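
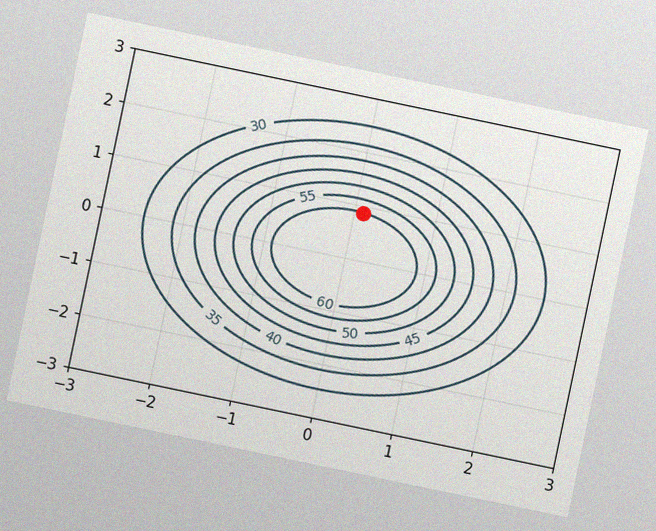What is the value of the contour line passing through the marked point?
The chart is tilted about 12° clockwise, with some photo noise. The marked point sits on the contour labelled 60.

60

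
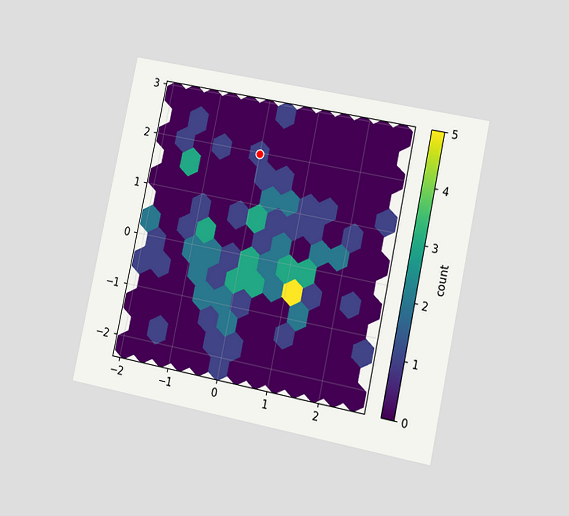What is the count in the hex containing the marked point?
The chart is tilted about 12° clockwise and viewed slightly from the right. The marked hex reads 1 on the colorbar.

1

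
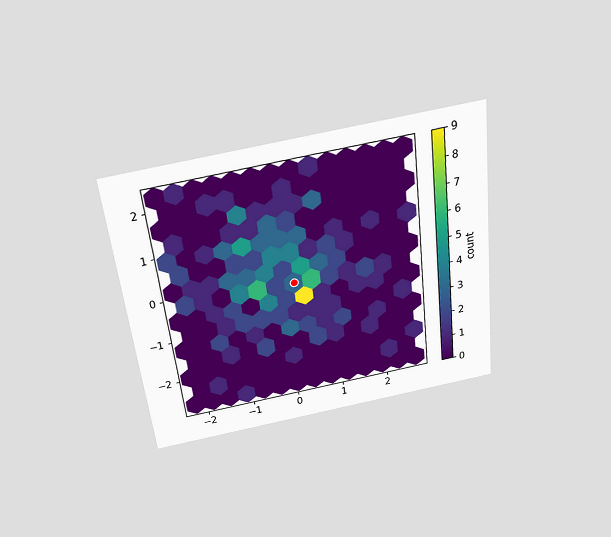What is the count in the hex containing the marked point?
The chart is tilted about 6° counter-clockwise and viewed slightly from above. The marked hex reads 3 on the colorbar.

3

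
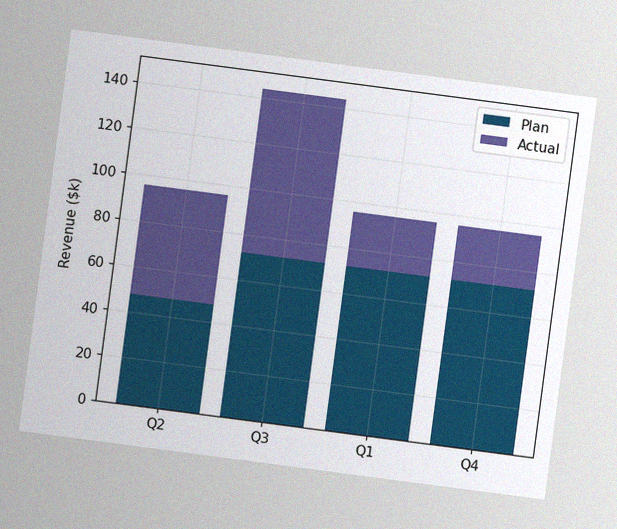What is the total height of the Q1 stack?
The chart is tilted about 7° clockwise, with some photo noise. The Q1 stack's top reaches $96k on the y-axis.

$96k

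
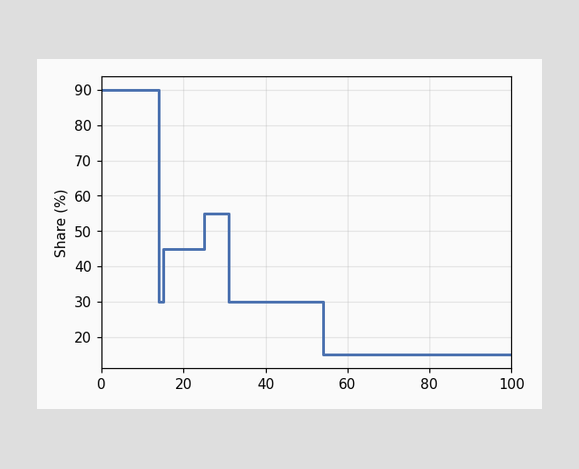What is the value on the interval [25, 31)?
55%

On [25, 31) the step sits at 55%.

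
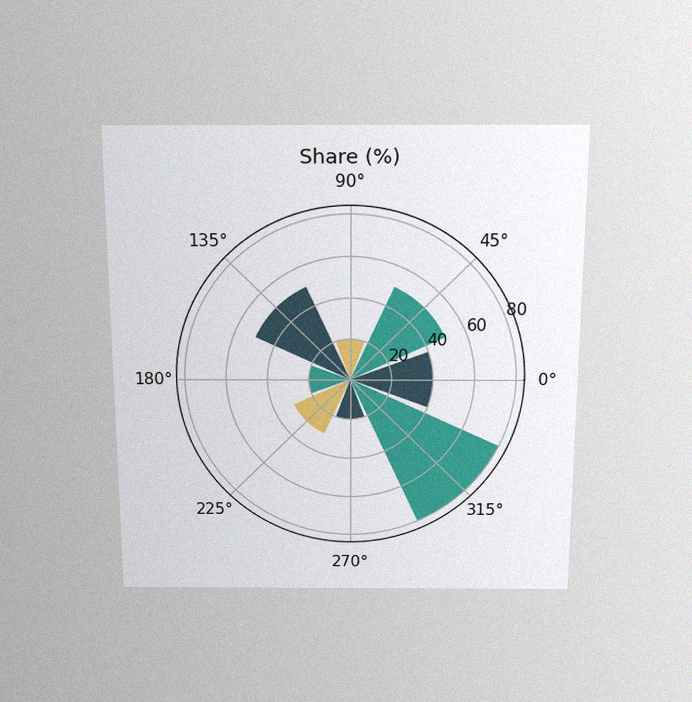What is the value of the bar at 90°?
The chart is viewed slightly from above, with some photo noise. The bar at 90° reaches 20% on the radial axis.

20%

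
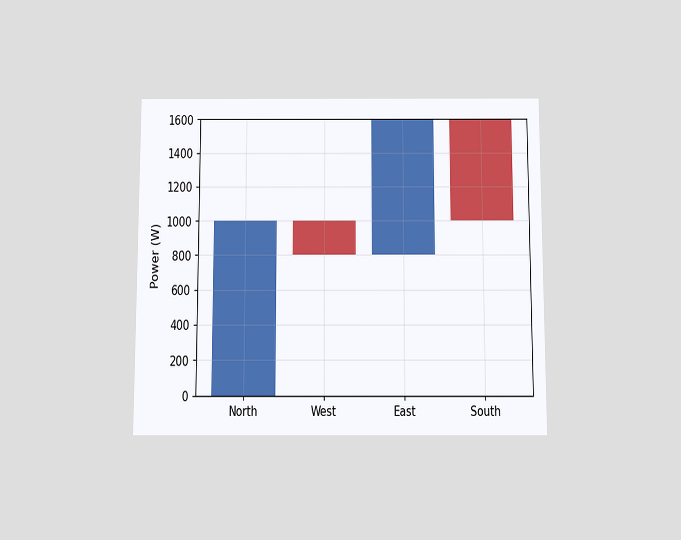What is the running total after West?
The chart is viewed slightly from below. After West the running total reaches 800W.

800W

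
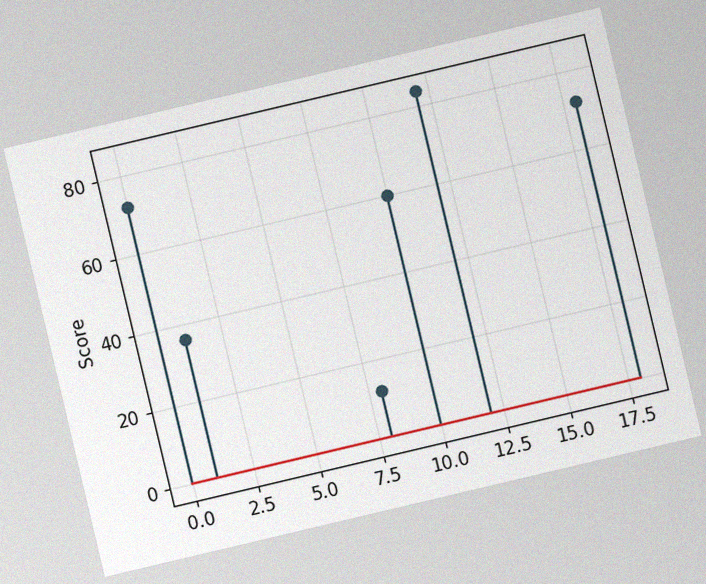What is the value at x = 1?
36

The chart is tilted about 13° counter-clockwise, with some photo noise. The stem at x=1 reaches 36.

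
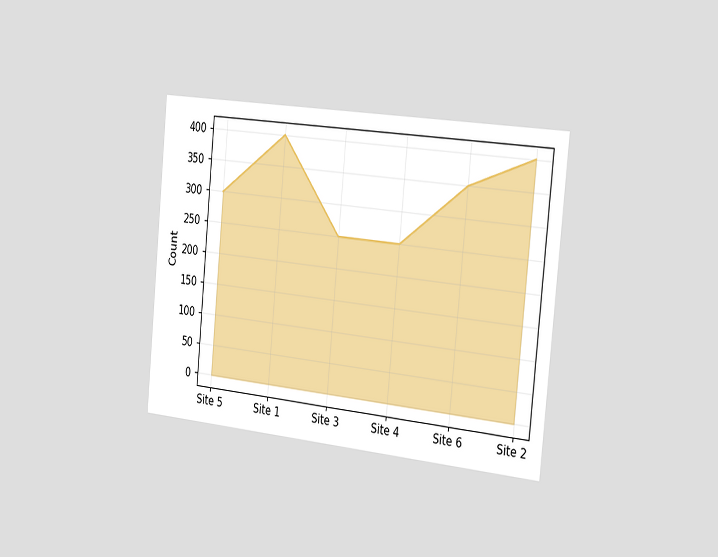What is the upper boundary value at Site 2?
400

The chart is tilted about 6° clockwise and viewed slightly from the right. At Site 2 the upper boundary is at 400.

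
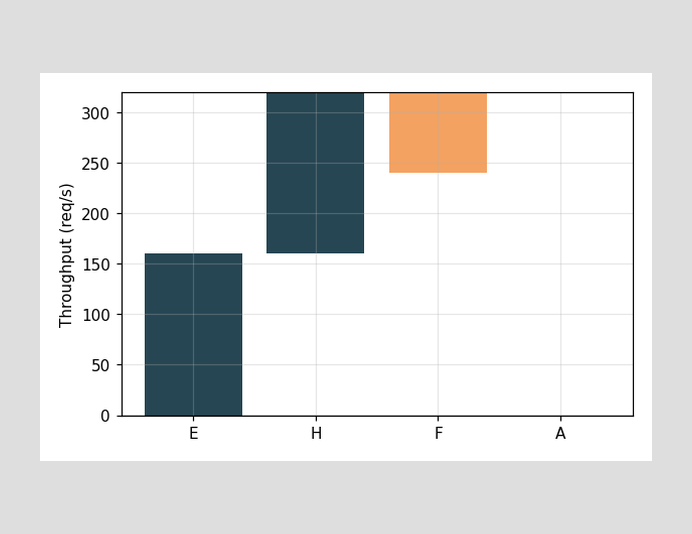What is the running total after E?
160req/s

After E the running total reaches 160req/s.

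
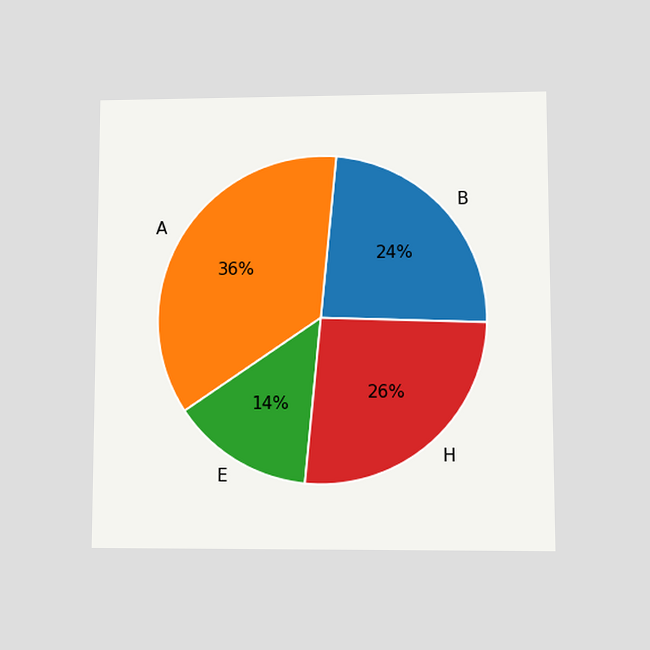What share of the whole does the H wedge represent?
The chart is viewed at a slight angle. The H slice takes up 26% of the pie.

26%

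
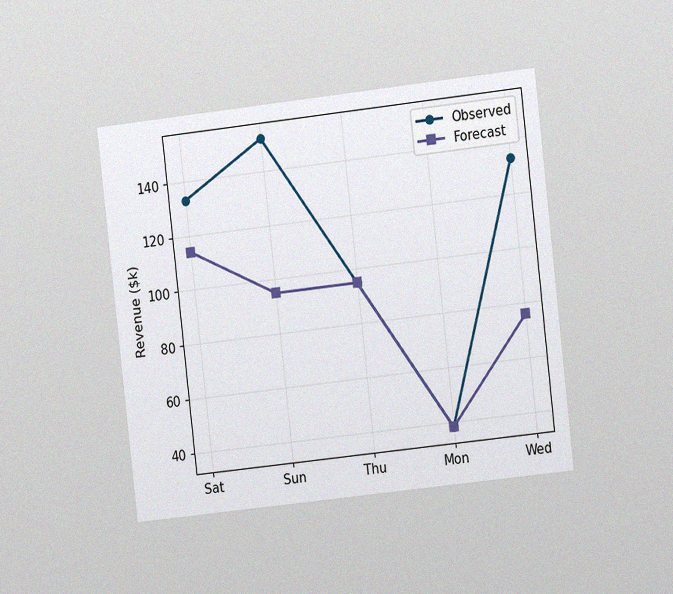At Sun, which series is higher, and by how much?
The chart is tilted about 6° counter-clockwise and viewed at a slight angle, with some photo noise. At Sun, Observed sits above the other line by $57k.

Observed, by $57k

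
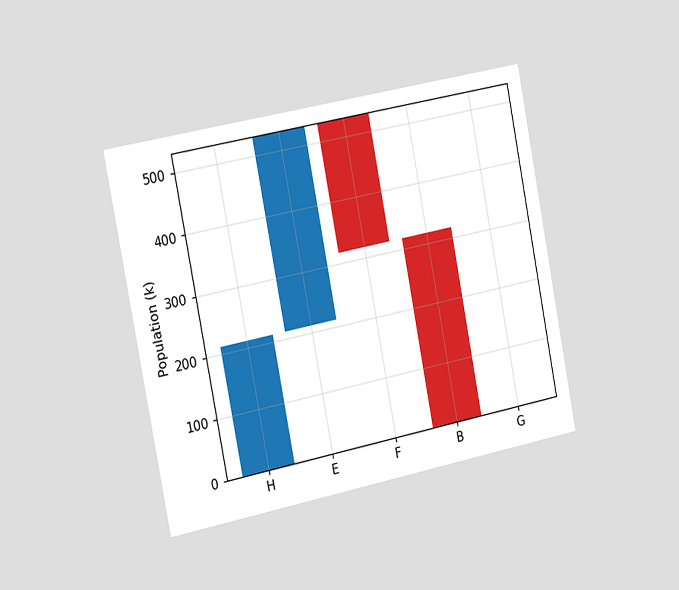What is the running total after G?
The chart is tilted about 11° counter-clockwise and viewed slightly from the left. After G the running total reaches 0k.

0k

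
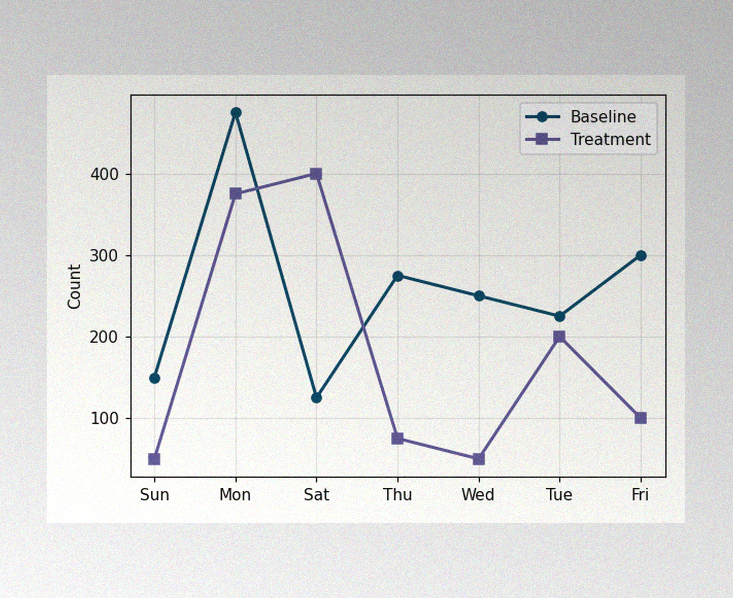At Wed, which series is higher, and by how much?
Baseline, by 200

The image has some photo noise and uneven lighting. At Wed, Baseline sits above the other line by 200.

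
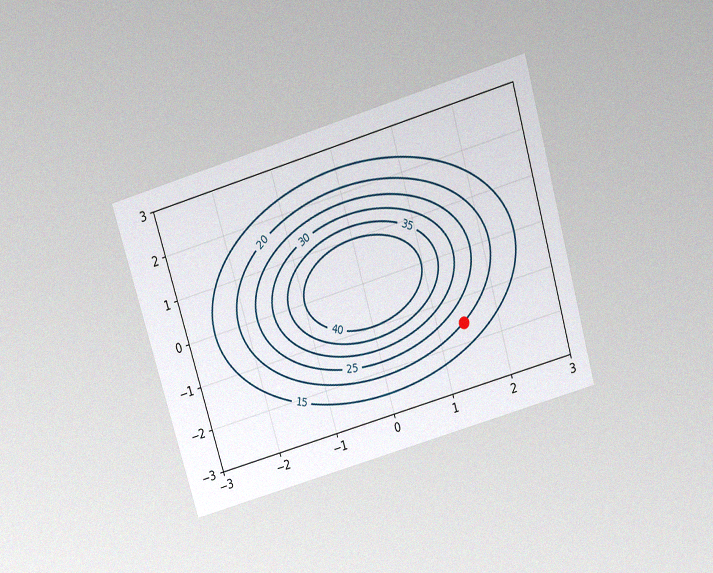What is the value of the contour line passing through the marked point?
20

The chart is tilted about 16° counter-clockwise and viewed slightly from above, with some photo noise. The marked point sits on the contour labelled 20.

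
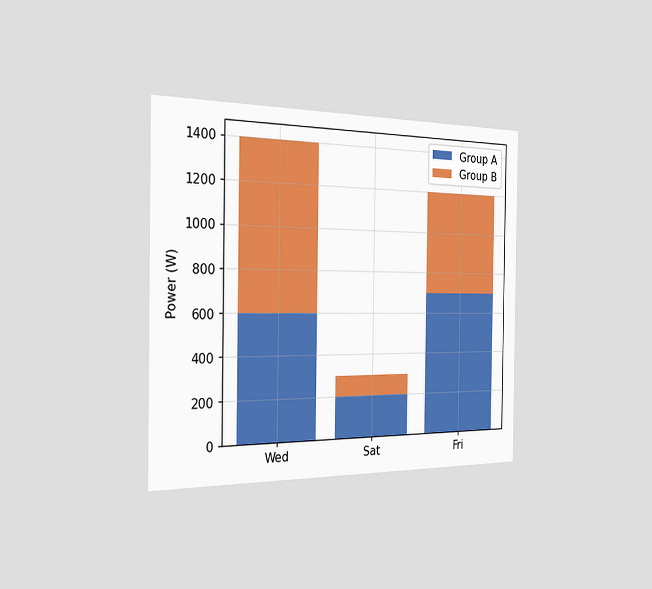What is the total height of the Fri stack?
1200W

The chart is viewed slightly from the left. The Fri stack's top reaches 1200W on the y-axis.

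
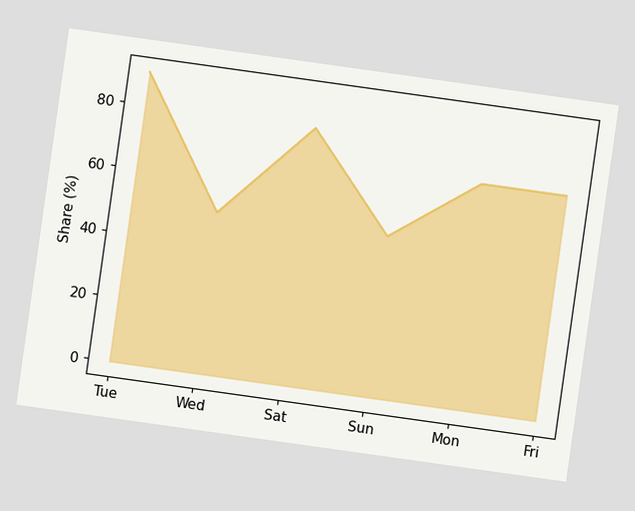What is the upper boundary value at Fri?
The chart is tilted about 8° clockwise. At Fri the upper boundary is at 70%.

70%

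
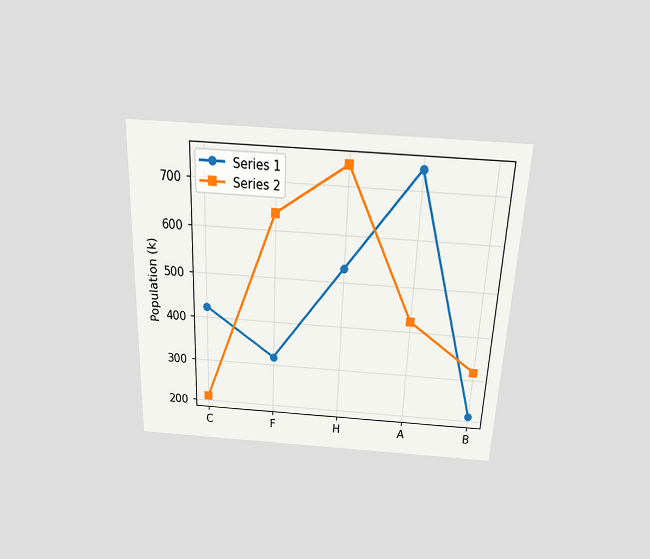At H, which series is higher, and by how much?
The chart is tilted about 2° clockwise and viewed slightly from above. At H, Series 2 sits above the other line by 212k.

Series 2, by 212k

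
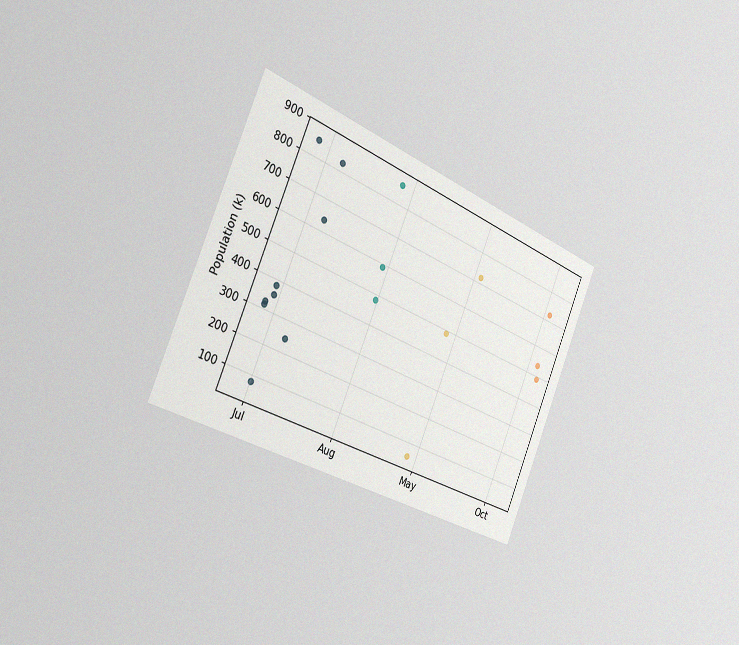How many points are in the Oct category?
3

The chart is tilted about 23° clockwise and viewed slightly from the left, with some photo noise. Counting the markers in the Oct column gives 3.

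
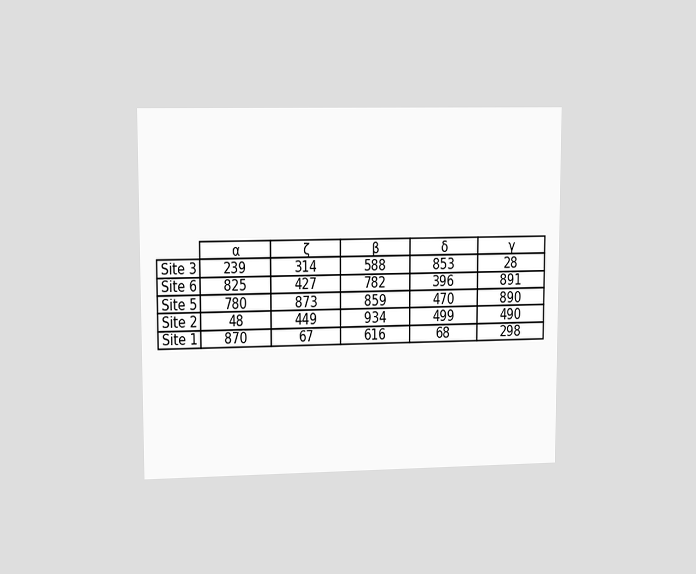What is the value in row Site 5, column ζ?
873

The chart is viewed at a slight angle. The (Site 5, ζ) cell reads 873.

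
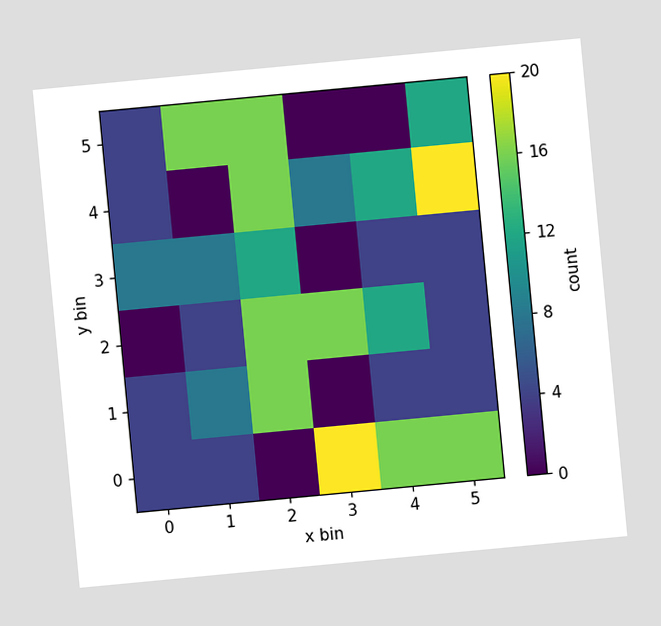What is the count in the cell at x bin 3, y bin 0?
20

The chart is tilted about 5° counter-clockwise. Matching the cell (3, 0) against the colorbar gives 20.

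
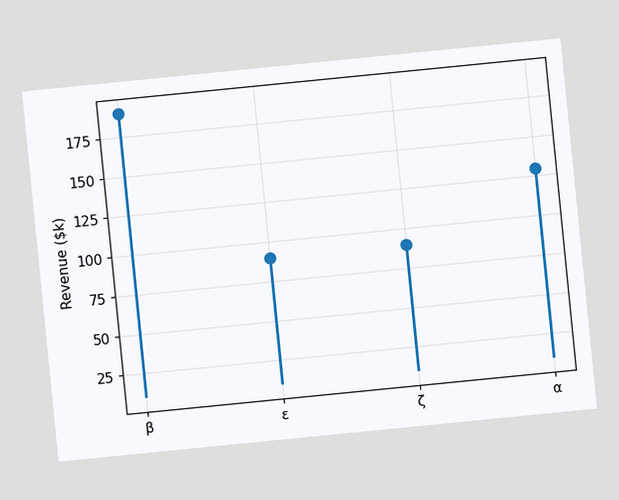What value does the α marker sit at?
The chart is tilted about 6° counter-clockwise. The α marker sits at $130k.

$130k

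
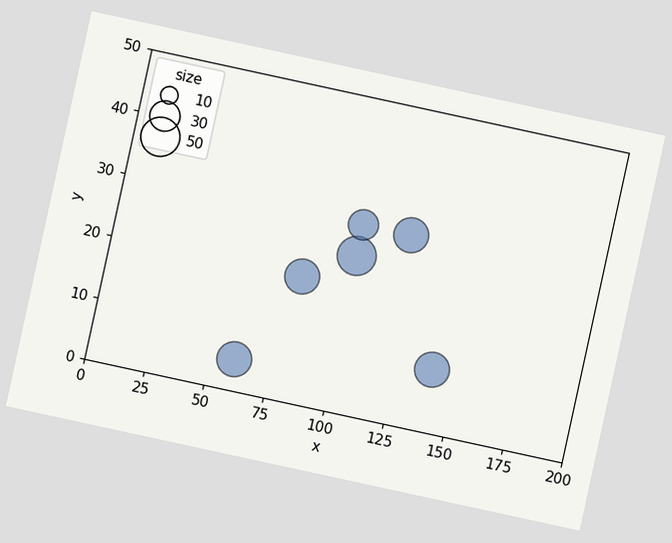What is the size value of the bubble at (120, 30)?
The chart is tilted about 12° clockwise. Matching the bubble at (120, 30) against the size legend gives 40.

40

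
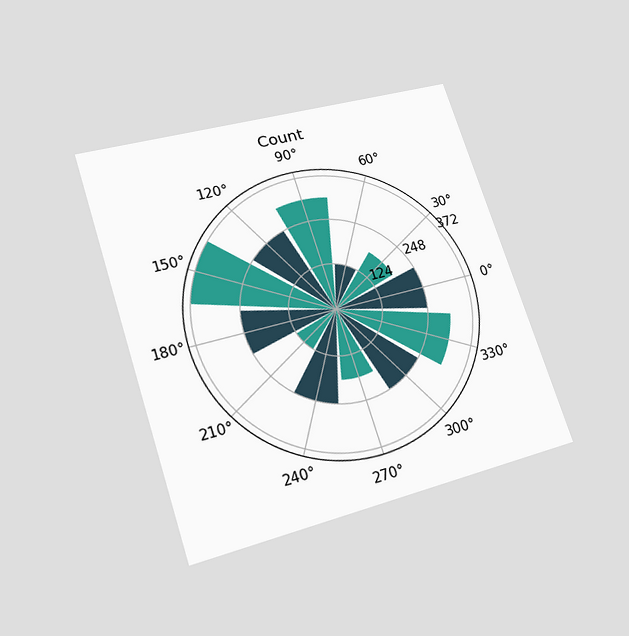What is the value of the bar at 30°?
The chart is tilted about 18° counter-clockwise and viewed slightly from below. The bar at 30° reaches 186 on the radial axis.

186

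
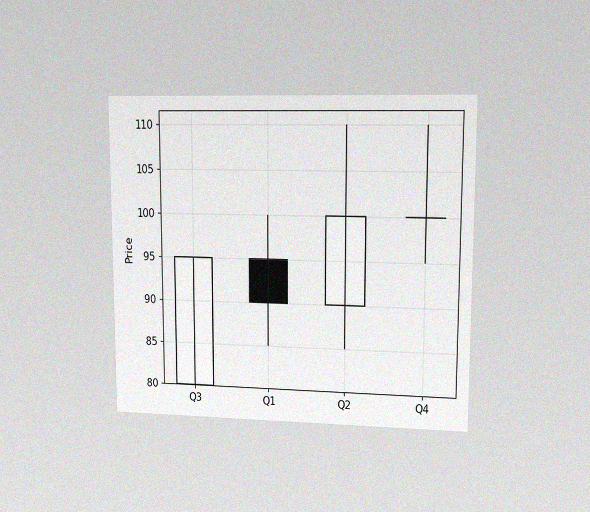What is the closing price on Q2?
The chart is viewed at a slight angle, with some photo noise. The Q2 candle closes at 100.

100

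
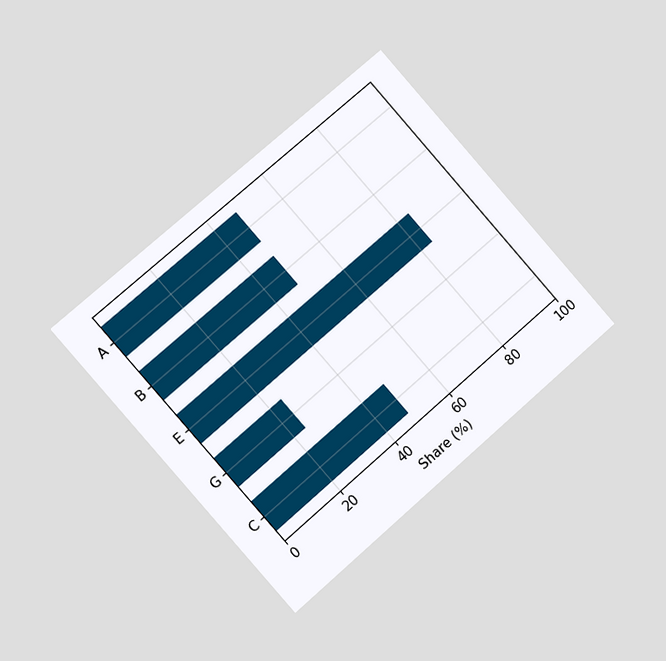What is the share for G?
The chart is tilted about 41° counter-clockwise and viewed at a slight angle. Reading along the chart's x-axis, the G bar reaches 24%.

24%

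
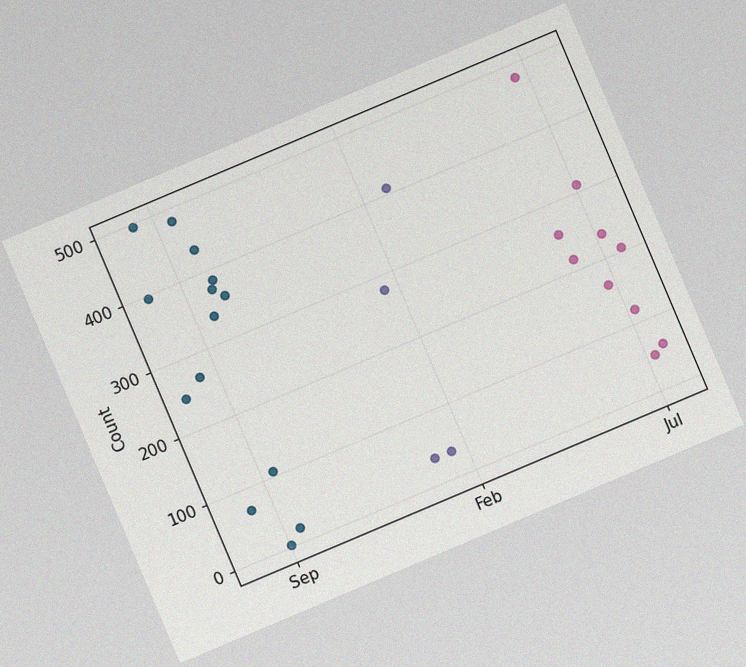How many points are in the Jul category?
10

The chart is tilted about 23° counter-clockwise, with some photo noise. Counting the markers in the Jul column gives 10.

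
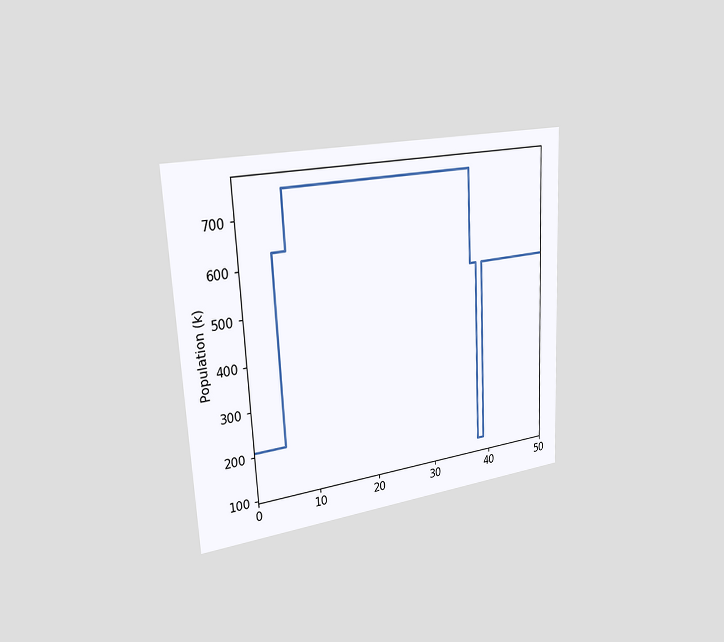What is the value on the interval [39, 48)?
546k

The chart is tilted about 3° counter-clockwise and viewed slightly from the left. On [39, 48) the step sits at 546k.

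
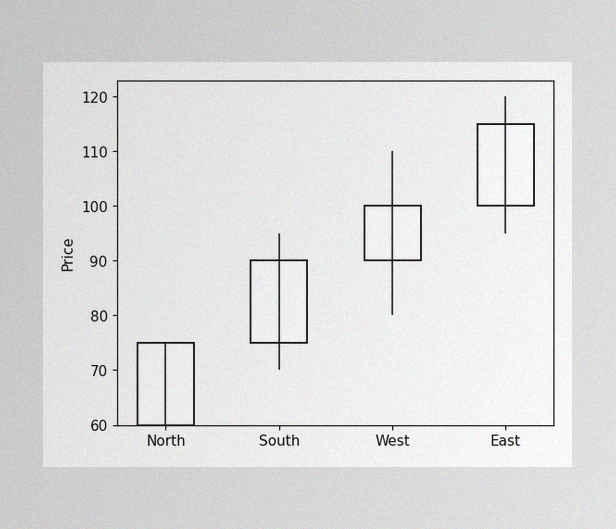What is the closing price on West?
The image has some photo noise and uneven lighting. The West candle closes at 100.

100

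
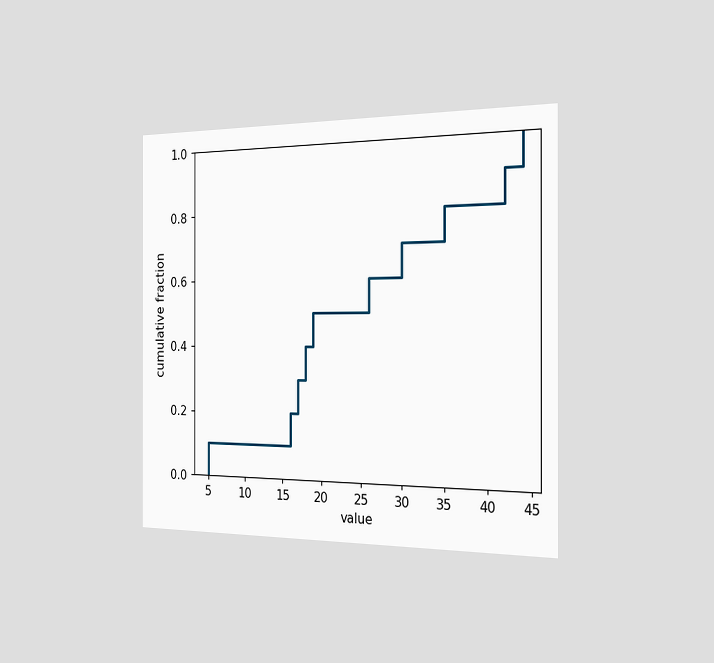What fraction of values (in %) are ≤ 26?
60%

The chart is viewed slightly from the right. At x=26 the ECDF step is at 60%.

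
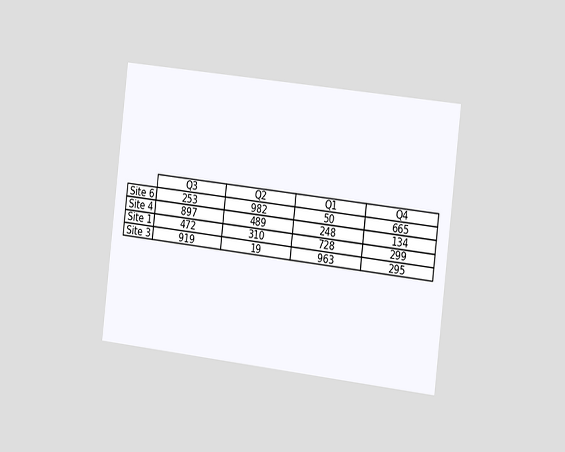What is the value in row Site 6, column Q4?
665

The chart is tilted about 7° clockwise and viewed slightly from the right. The (Site 6, Q4) cell reads 665.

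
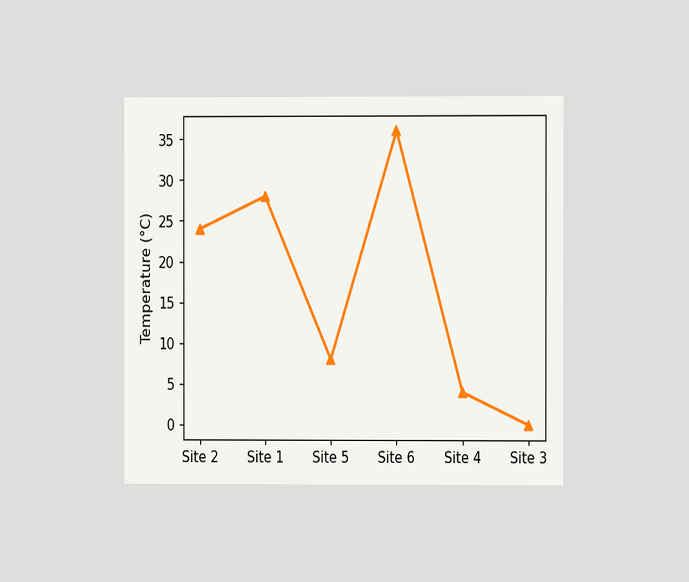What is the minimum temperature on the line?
The chart is viewed at a slight angle. The lowest point is at Site 3, and reading across to the y-axis gives 0°C.

0°C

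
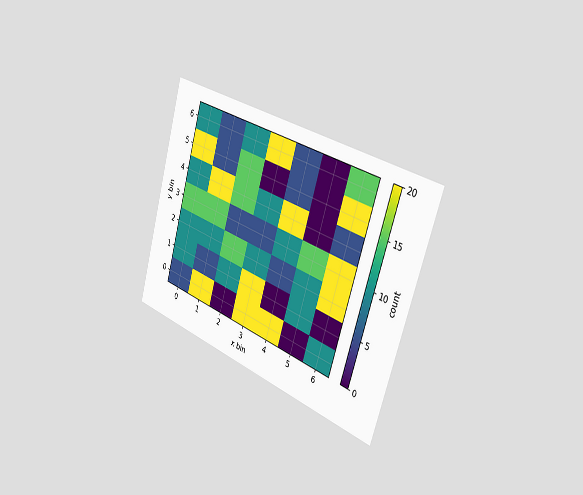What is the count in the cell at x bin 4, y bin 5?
5

The chart is tilted about 17° clockwise and viewed slightly from the right. Matching the cell (4, 5) against the colorbar gives 5.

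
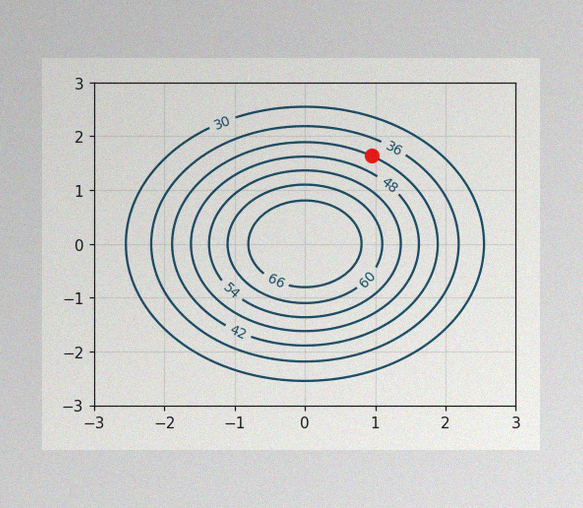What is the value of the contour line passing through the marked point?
42

The image has some photo noise and uneven lighting. The marked point sits on the contour labelled 42.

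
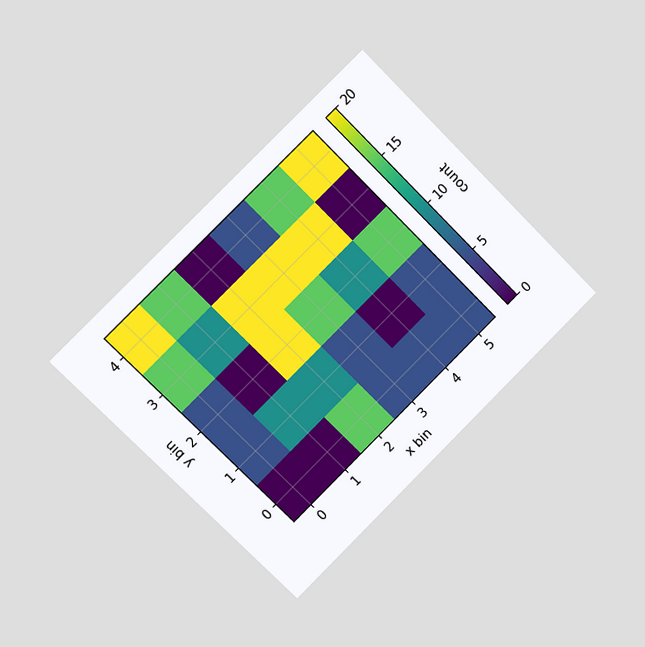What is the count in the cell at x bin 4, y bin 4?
The chart is tilted about 45° counter-clockwise and viewed slightly from the left. Matching the cell (4, 4) against the colorbar gives 15.

15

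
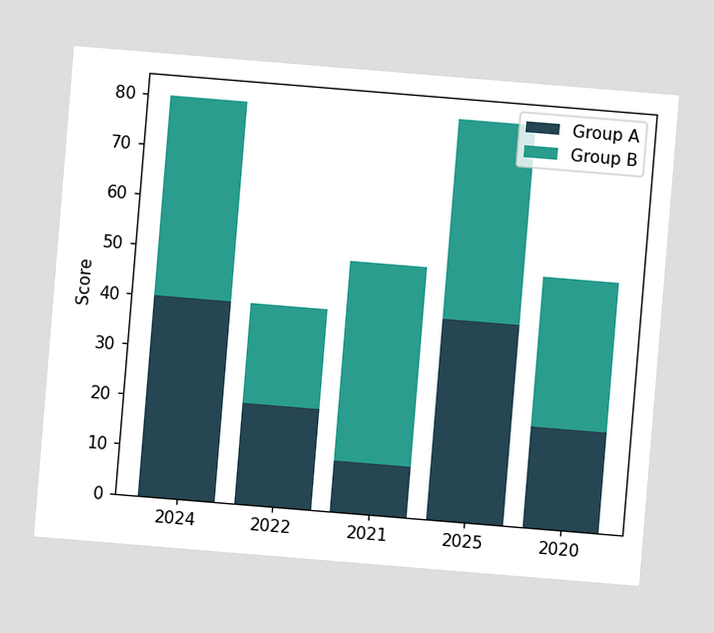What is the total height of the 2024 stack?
80

The chart is tilted about 5° clockwise. The 2024 stack's top reaches 80 on the y-axis.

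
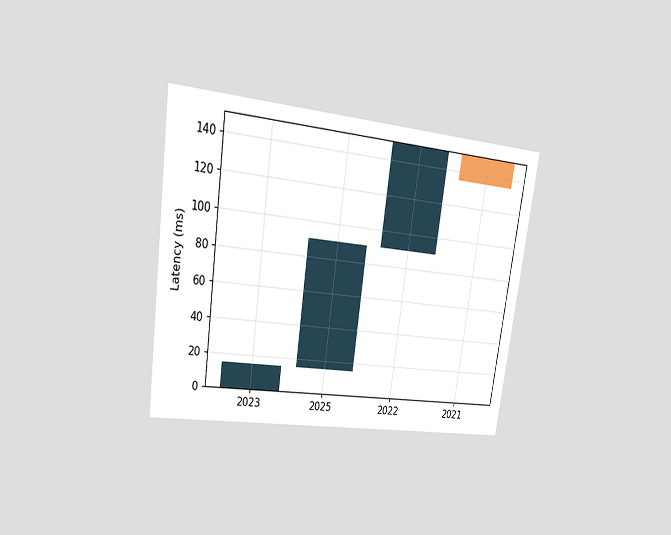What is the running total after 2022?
150ms

The chart is tilted about 8° clockwise and viewed at a slight angle. After 2022 the running total reaches 150ms.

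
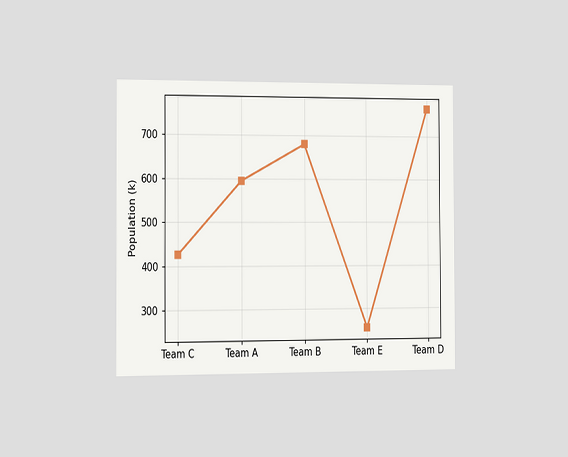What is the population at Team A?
595k

The chart is viewed slightly from the left. At Team A, the line is at 595k.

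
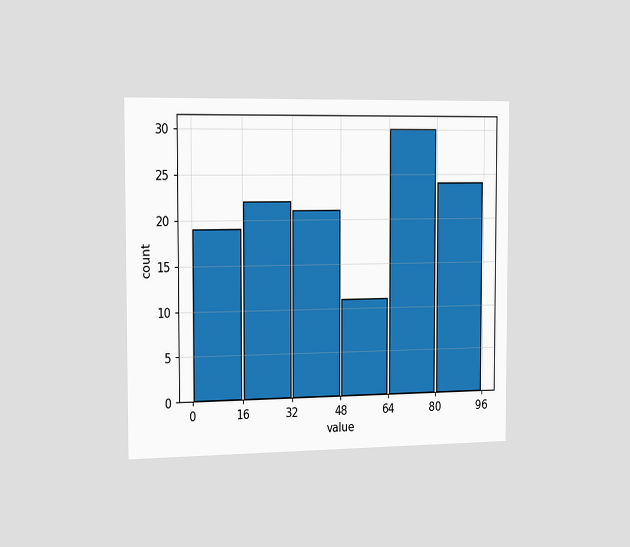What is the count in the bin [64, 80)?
30

The chart is viewed slightly from the left. The [64, 80) bin has height 30.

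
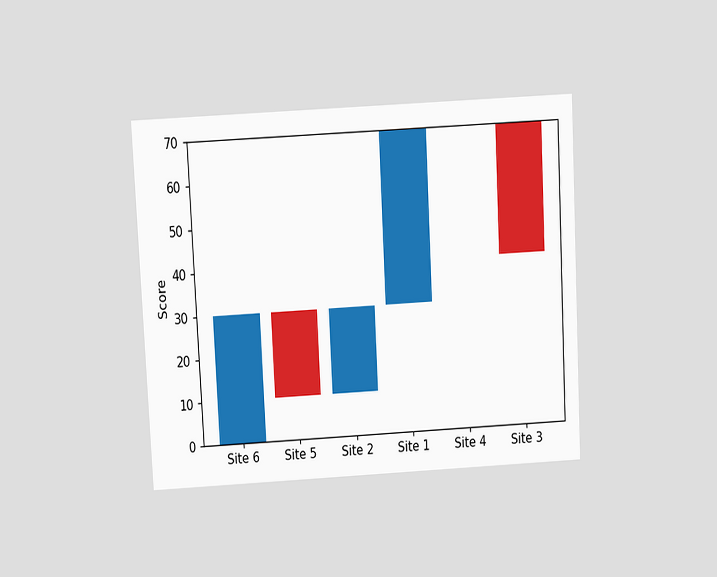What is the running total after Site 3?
40

The chart is tilted about 3° counter-clockwise and viewed at a slight angle. After Site 3 the running total reaches 40.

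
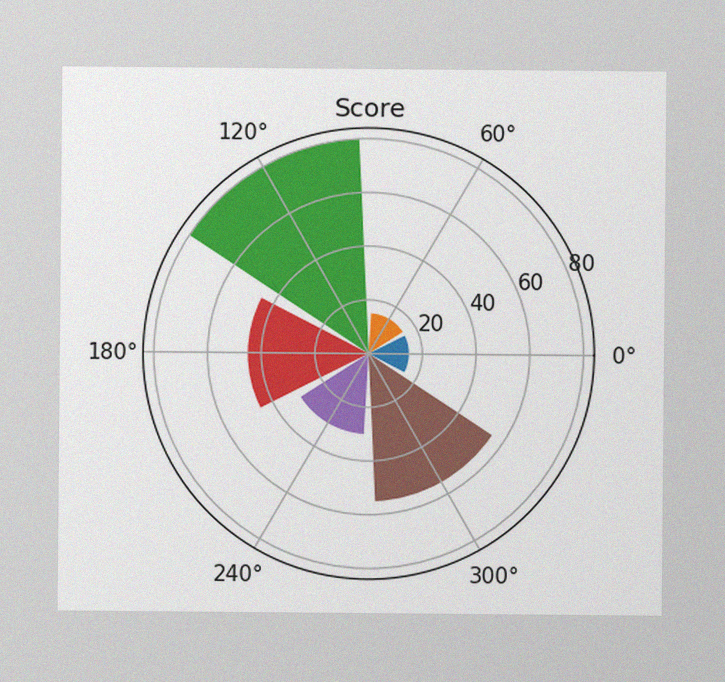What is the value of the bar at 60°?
15

The image has some photo noise and uneven lighting. The bar at 60° reaches 15 on the radial axis.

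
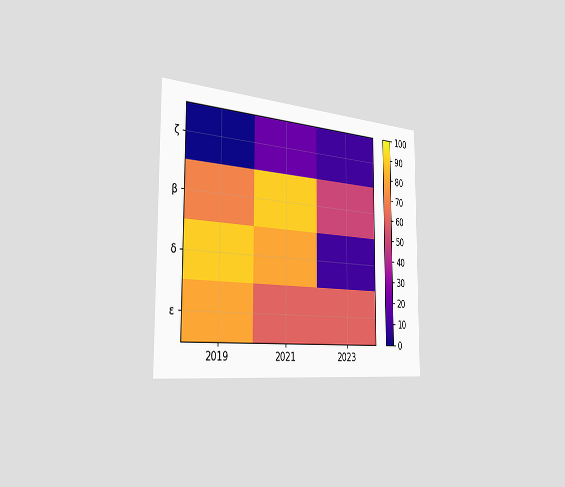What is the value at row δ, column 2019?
90

The chart is viewed slightly from the left. Matching cell (δ, 2019) against the colorbar gives 90.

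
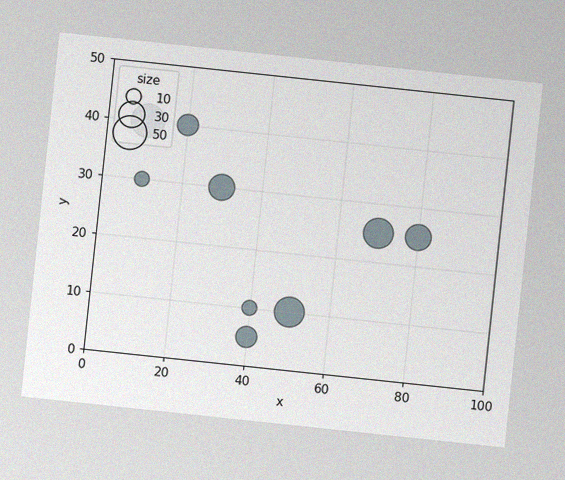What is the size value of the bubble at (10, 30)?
10

The chart is tilted about 6° clockwise, with some photo noise. Matching the bubble at (10, 30) against the size legend gives 10.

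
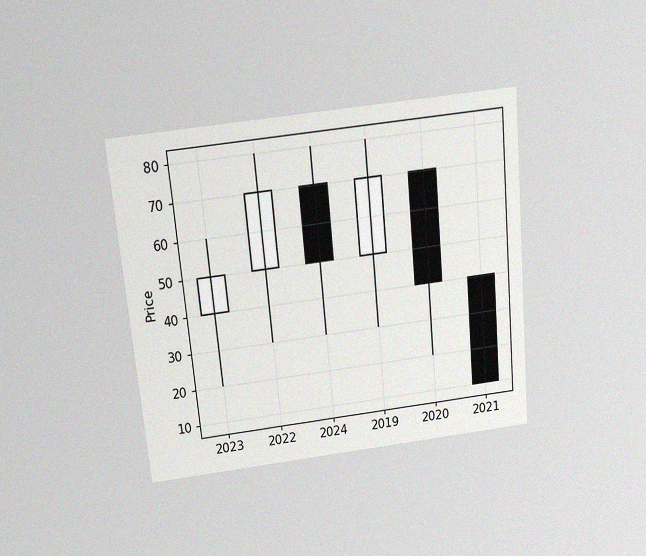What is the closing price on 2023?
50

The chart is tilted about 5° counter-clockwise and viewed slightly from above, with some photo noise. The 2023 candle closes at 50.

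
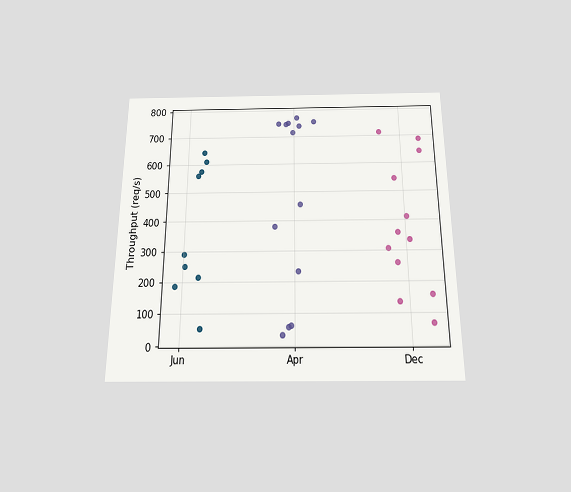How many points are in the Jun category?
The chart is viewed slightly from below. Counting the markers in the Jun column gives 9.

9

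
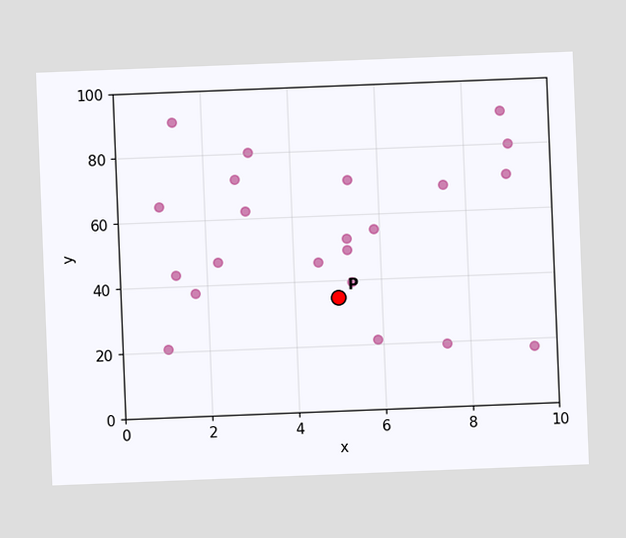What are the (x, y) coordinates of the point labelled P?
The chart is tilted about 2° counter-clockwise. Following the gridlines from P to each axis, P sits at (5, 35).

(5, 35)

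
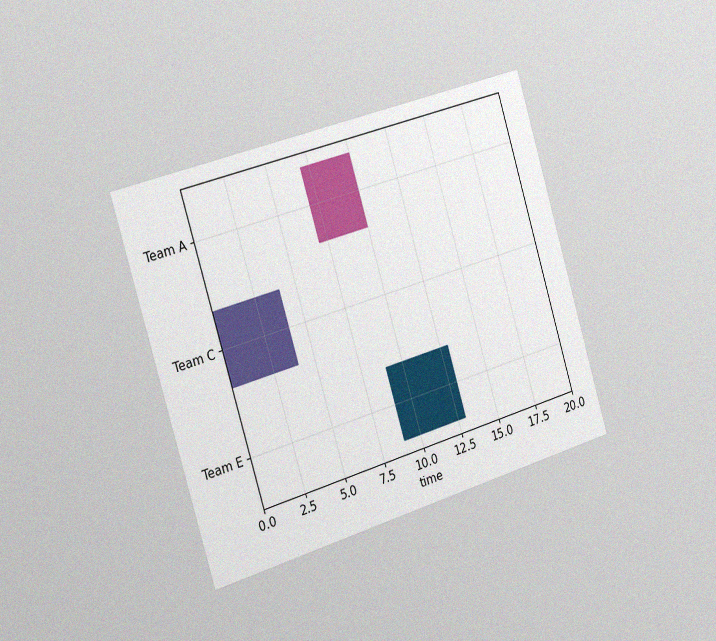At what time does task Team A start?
The chart is tilted about 17° counter-clockwise and viewed slightly from the left, with some photo noise. The Team A bar begins at t=7.

7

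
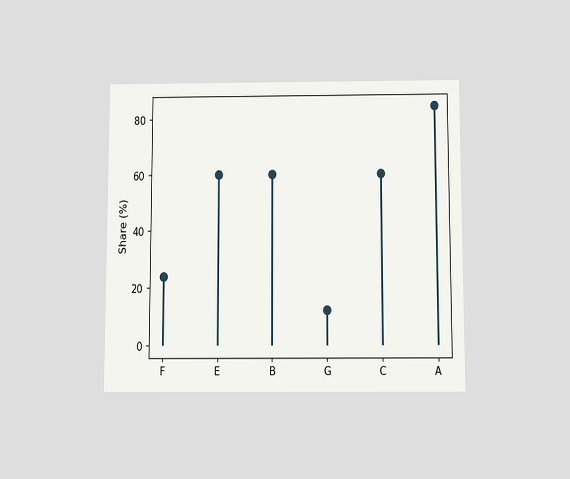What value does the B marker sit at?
The chart is viewed slightly from below. The B marker sits at 60%.

60%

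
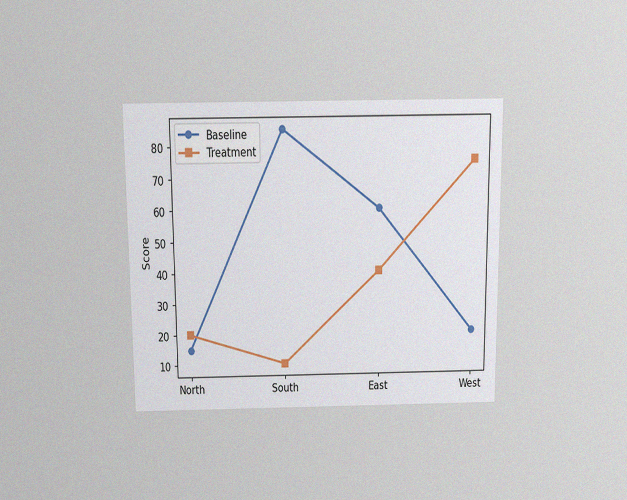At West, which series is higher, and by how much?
Treatment, by 55

The chart is viewed slightly from above, with some photo noise. At West, Treatment sits above the other line by 55.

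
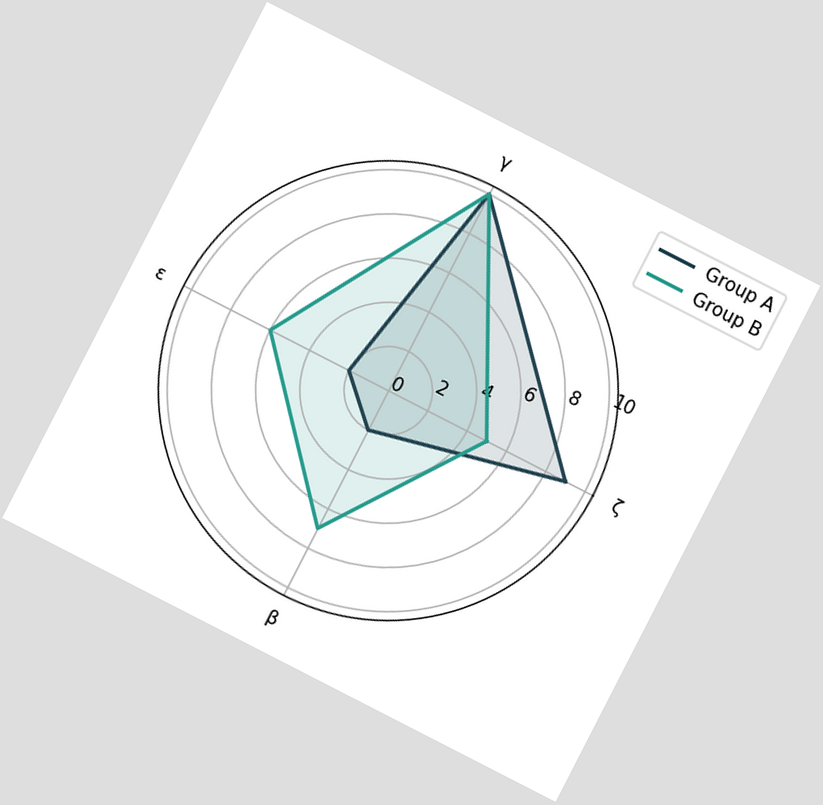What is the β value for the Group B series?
7

The chart is tilted about 27° clockwise. On the β axis, Group B reaches 7.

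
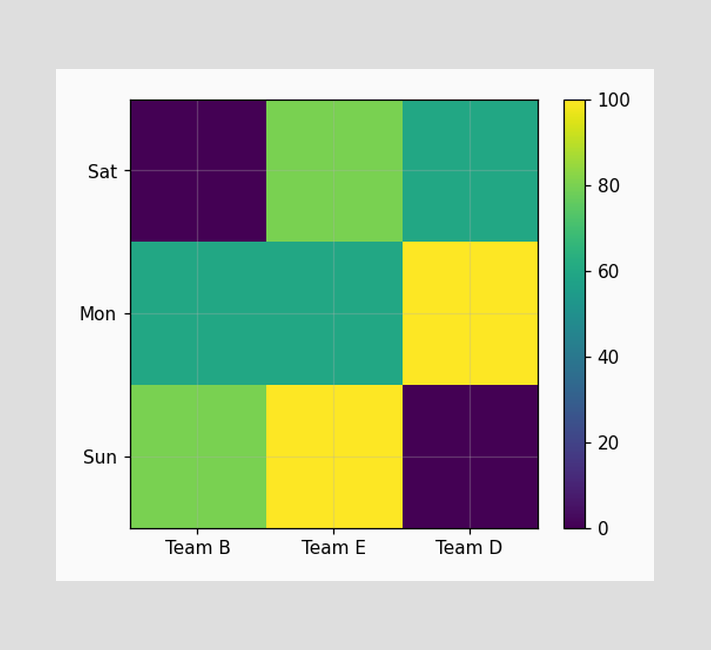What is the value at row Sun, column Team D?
0

Matching cell (Sun, Team D) against the colorbar gives 0.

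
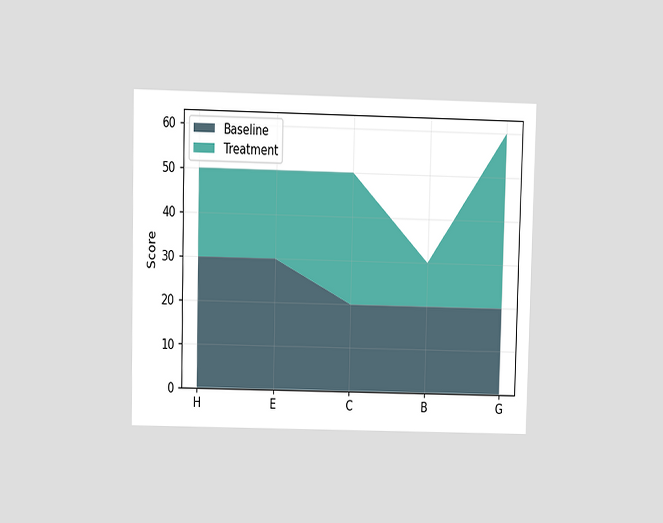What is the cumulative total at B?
30

The chart is viewed at a slight angle. The stacked total at B reaches 30.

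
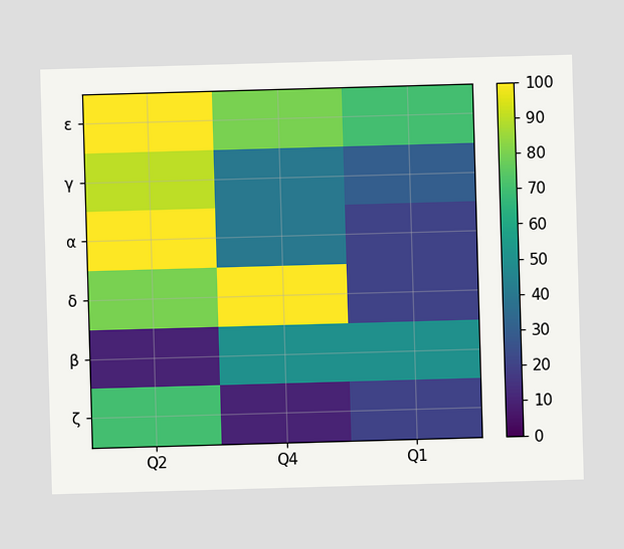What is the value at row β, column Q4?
50

Matching cell (β, Q4) against the colorbar gives 50.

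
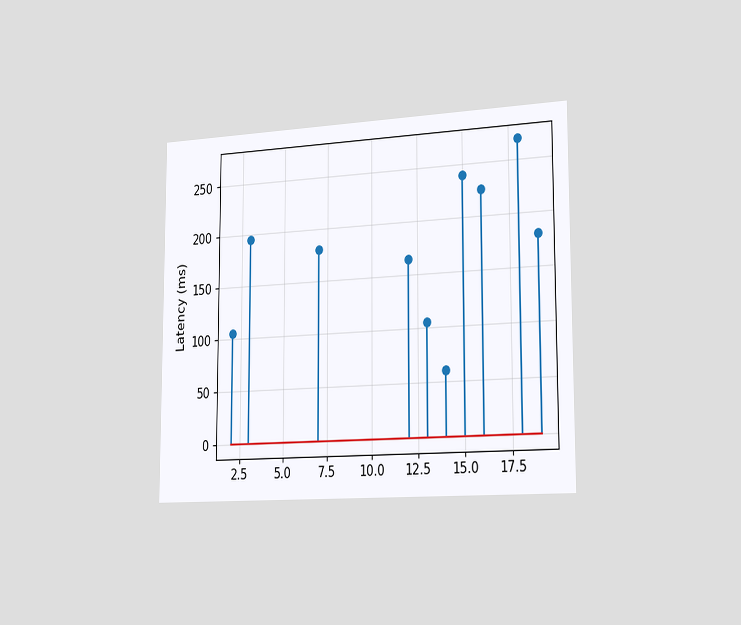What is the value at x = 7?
180ms

The chart is viewed slightly from the right. The stem at x=7 reaches 180ms.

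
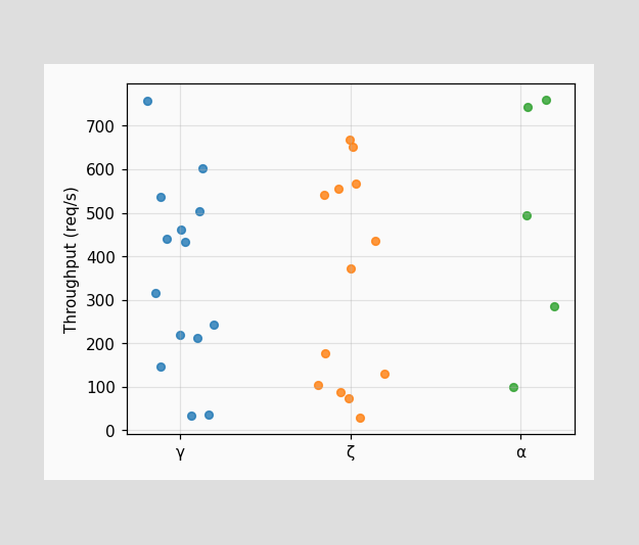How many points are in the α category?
5

Counting the markers in the α column gives 5.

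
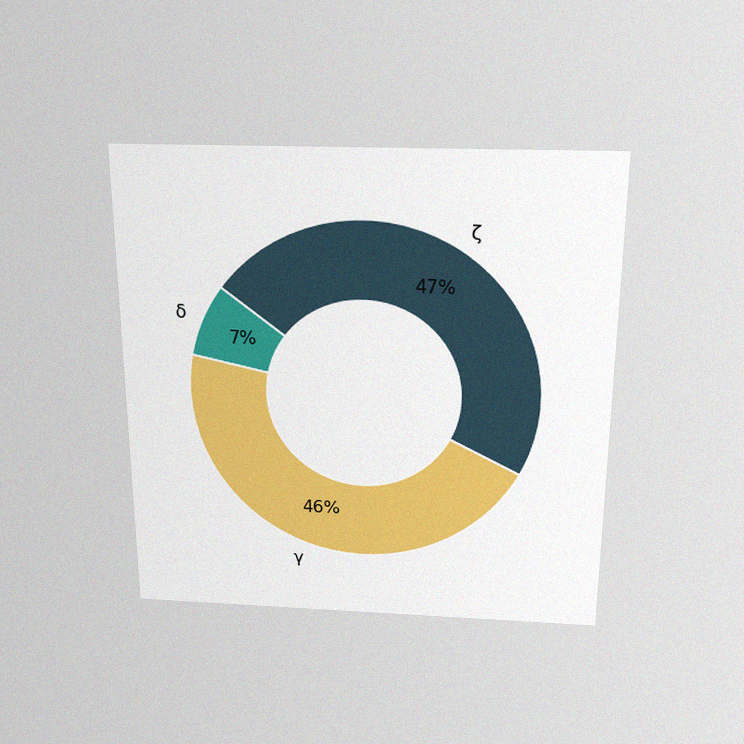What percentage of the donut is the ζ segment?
The chart is viewed slightly from above, with some photo noise. The ζ segment takes up 47% of the ring.

47%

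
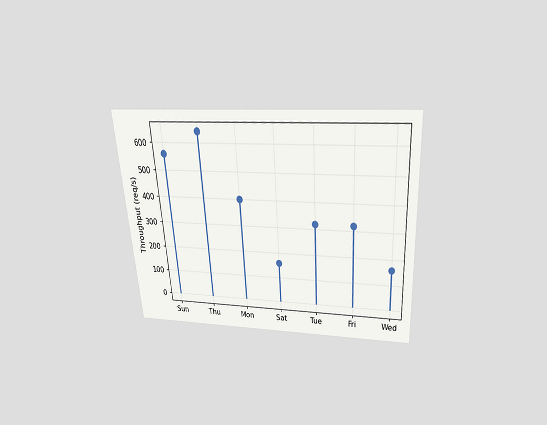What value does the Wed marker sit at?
The chart is tilted about 4° counter-clockwise and viewed slightly from above. The Wed marker sits at 160req/s.

160req/s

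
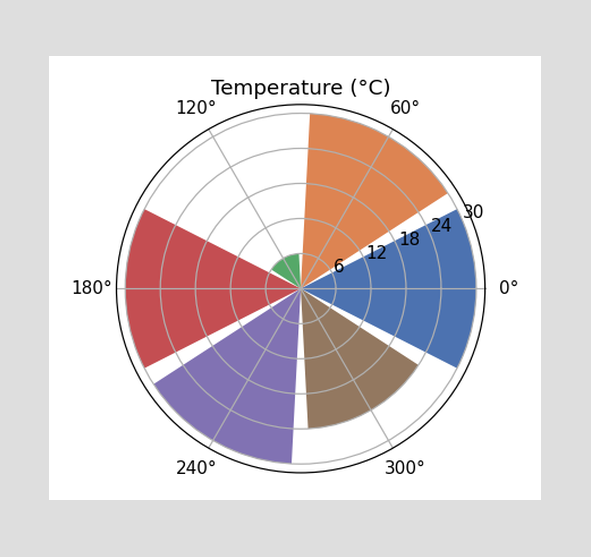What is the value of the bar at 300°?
24°C

The bar at 300° reaches 24°C on the radial axis.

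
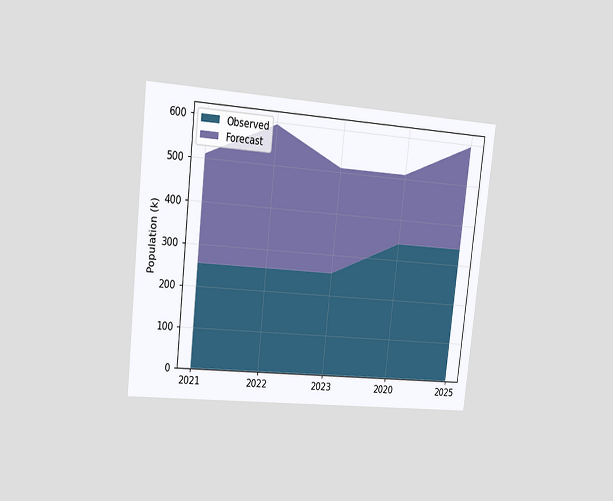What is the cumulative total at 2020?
The chart is tilted about 6° clockwise and viewed slightly from the left. The stacked total at 2020 reaches 510k.

510k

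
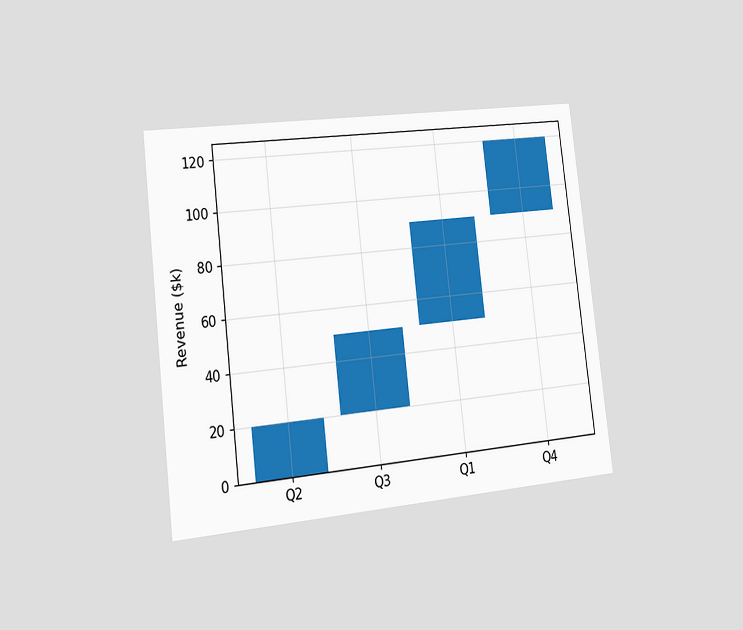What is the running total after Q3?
The chart is tilted about 7° counter-clockwise and viewed slightly from the left. After Q3 the running total reaches $50k.

$50k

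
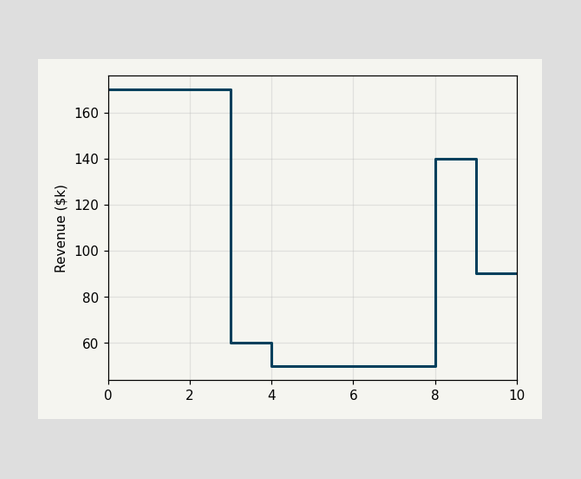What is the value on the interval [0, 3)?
On [0, 3) the step sits at $170k.

$170k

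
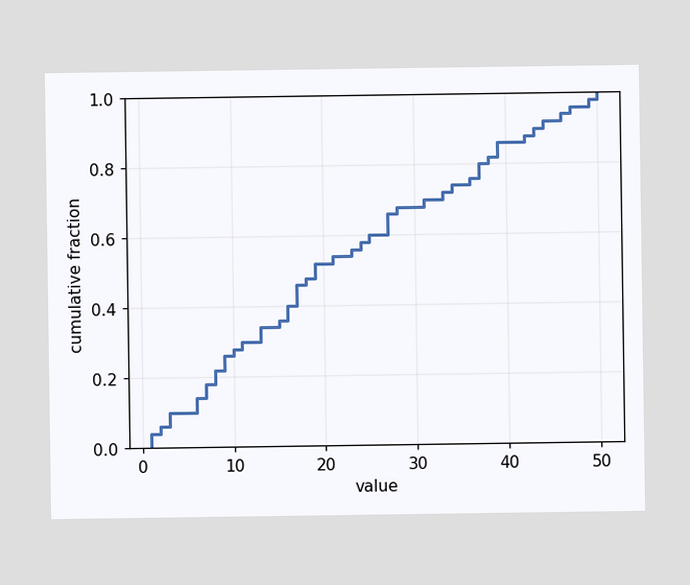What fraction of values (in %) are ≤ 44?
At x=44 the ECDF step is at 92%.

92%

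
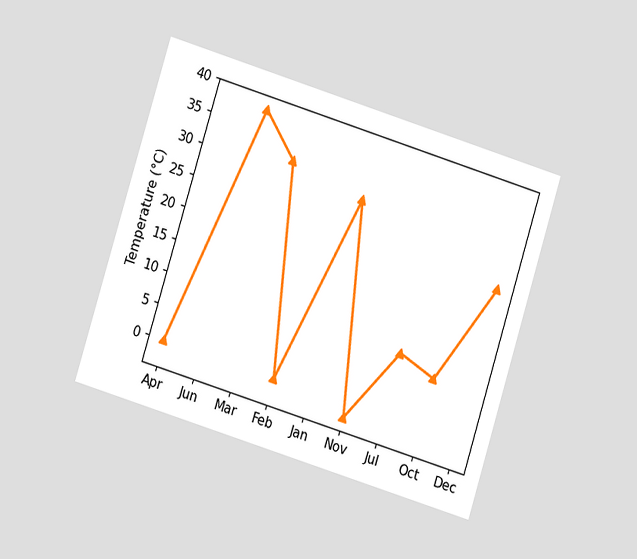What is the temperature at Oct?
The chart is tilted about 17° clockwise and viewed at a slight angle. At Oct, the line is at 8°C.

8°C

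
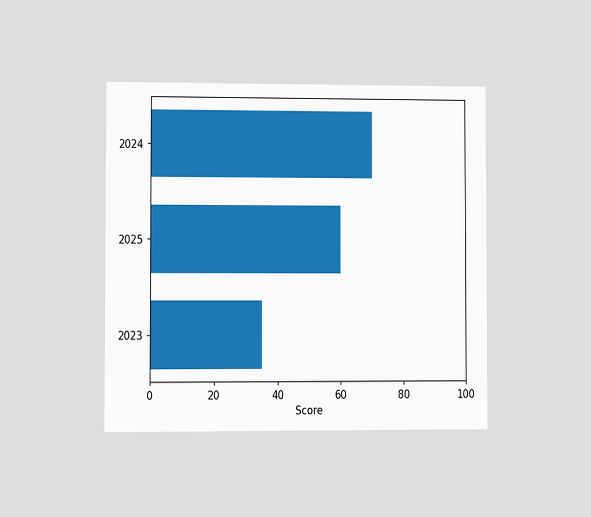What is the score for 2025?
The chart is viewed at a slight angle. Reading along the chart's x-axis, the 2025 bar reaches 60.

60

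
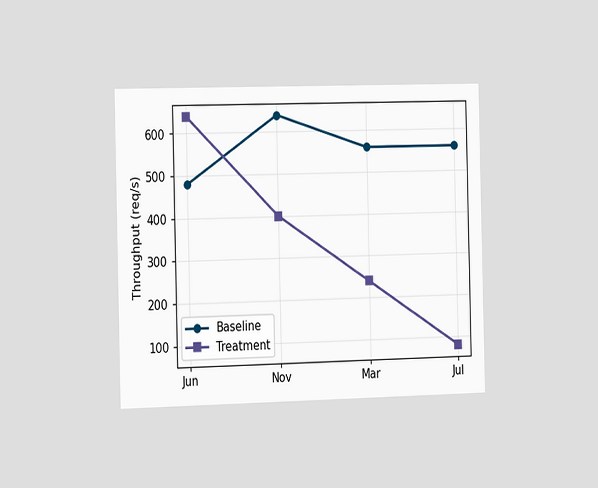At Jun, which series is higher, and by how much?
Treatment, by 160req/s

The chart is viewed slightly from the left. At Jun, Treatment sits above the other line by 160req/s.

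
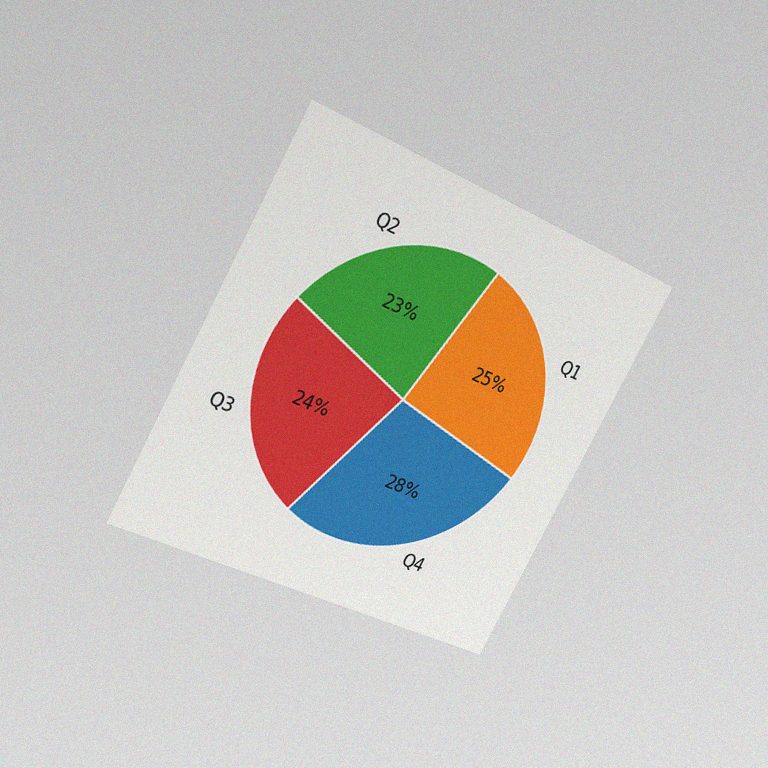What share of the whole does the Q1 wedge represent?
The chart is tilted about 29° clockwise and viewed at a slight angle, with some photo noise. The Q1 slice takes up 25% of the pie.

25%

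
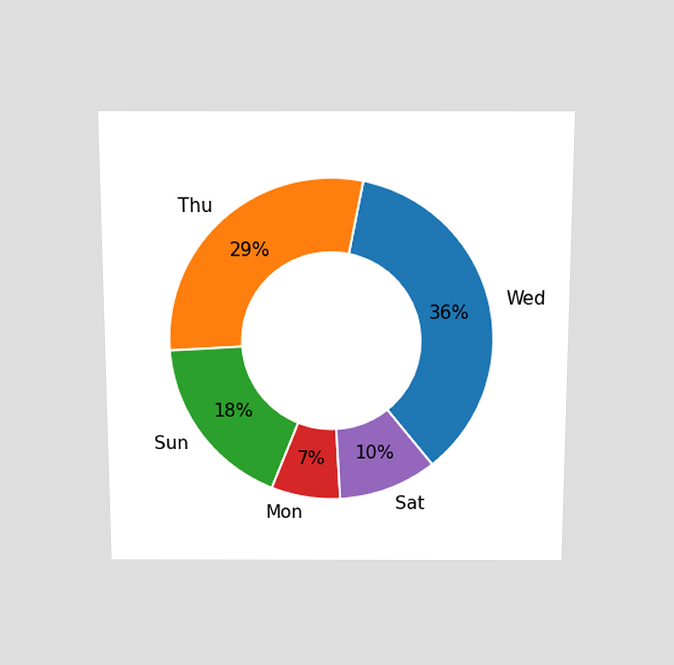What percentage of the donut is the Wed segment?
36%

The chart is viewed slightly from above. The Wed segment takes up 36% of the ring.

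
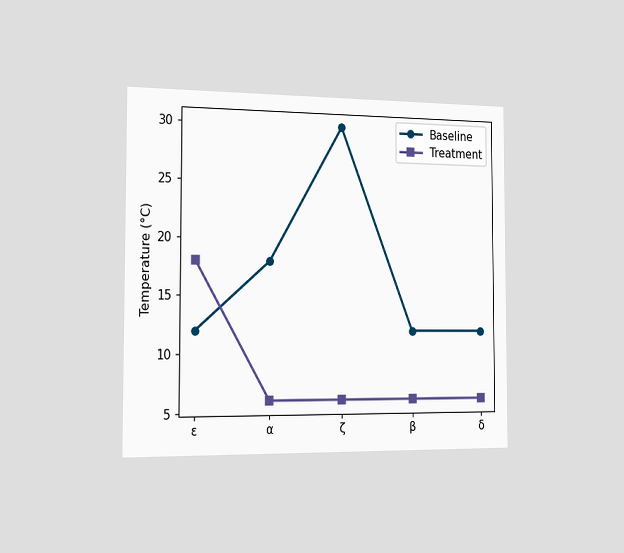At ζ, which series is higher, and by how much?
The chart is viewed slightly from the left. At ζ, Baseline sits above the other line by 24°C.

Baseline, by 24°C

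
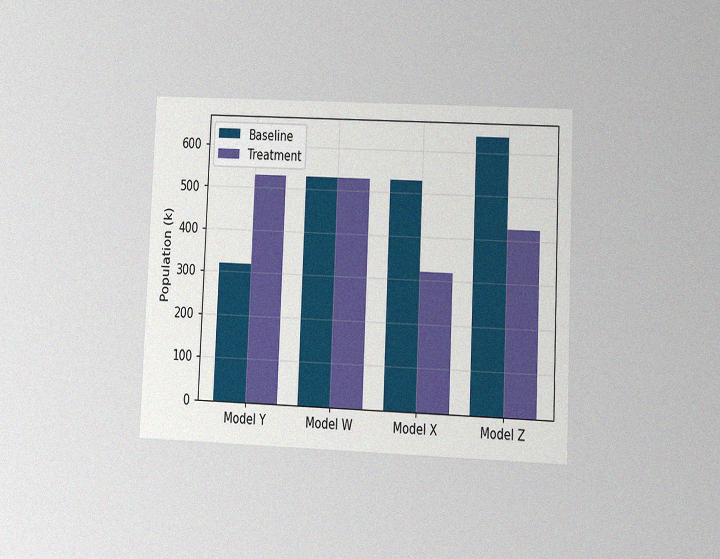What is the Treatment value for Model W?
The chart is tilted about 3° clockwise and viewed at a slight angle, with some photo noise. The Treatment bar at Model W reaches 530k on the y-axis.

530k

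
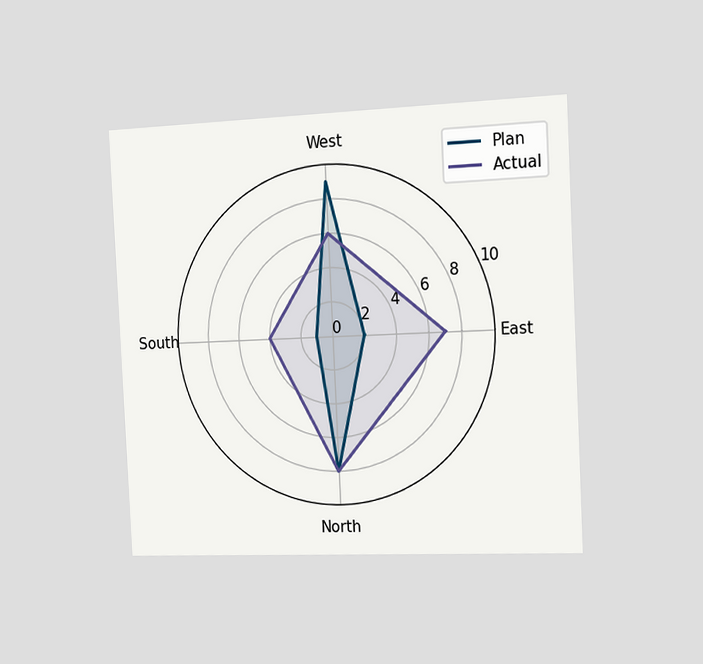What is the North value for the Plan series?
8

The chart is tilted about 3° counter-clockwise and viewed slightly from the right. On the North axis, Plan reaches 8.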